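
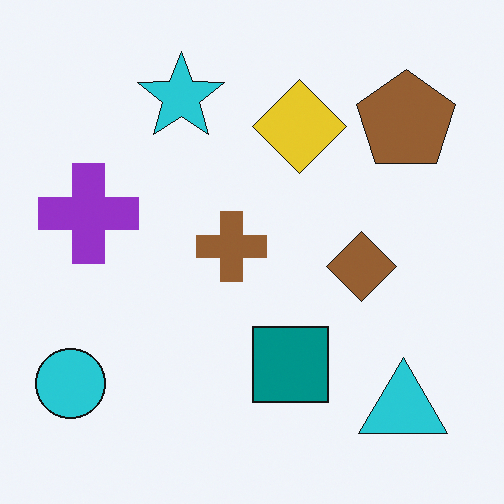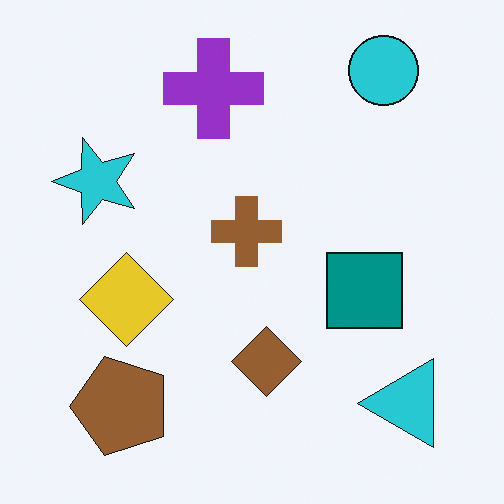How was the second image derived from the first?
This is the original image transposed (reflected across the top-left ↔ bottom-right diagonal).

Shapes have swapped their row and column positions — what was in the top-right is now in the bottom-left — a diagonal reflection.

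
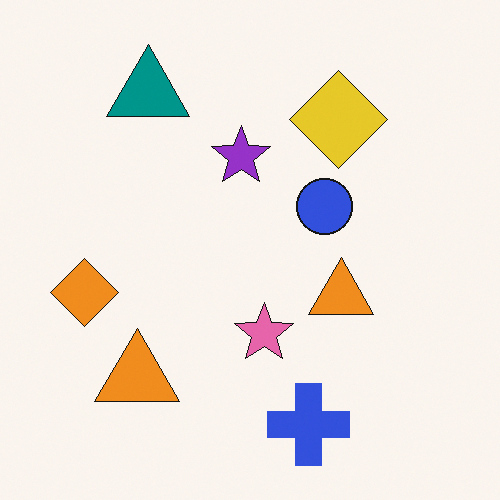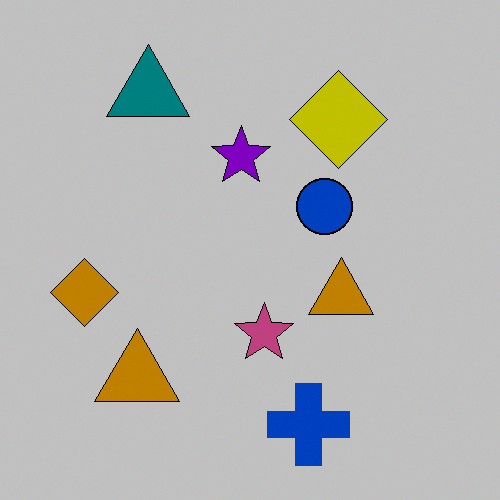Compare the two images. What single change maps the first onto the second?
This is the original image aggressively posterized.

Each flat color has snapped to a coarser quantized level — most visibly, the near-white background has dropped to a flat grey.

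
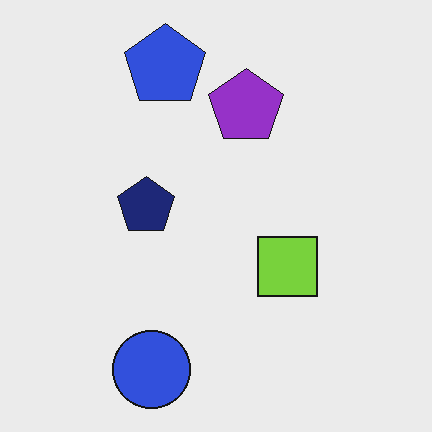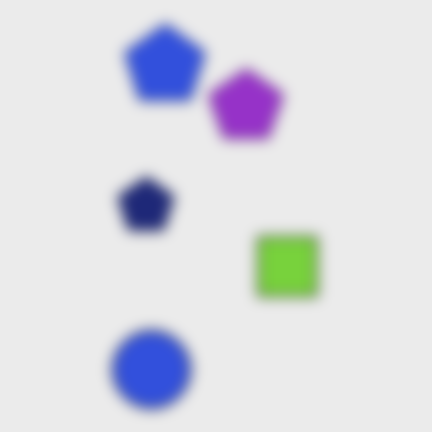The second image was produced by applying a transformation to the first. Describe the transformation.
The image was heavily blurred.

Shape edges and outlines are uniformly softened across the whole image.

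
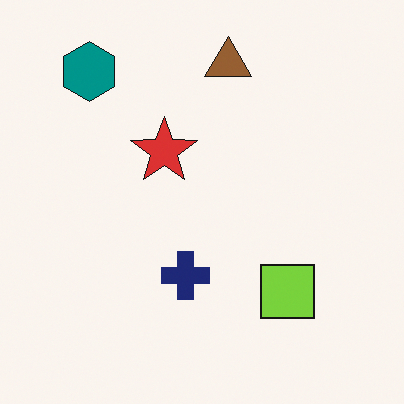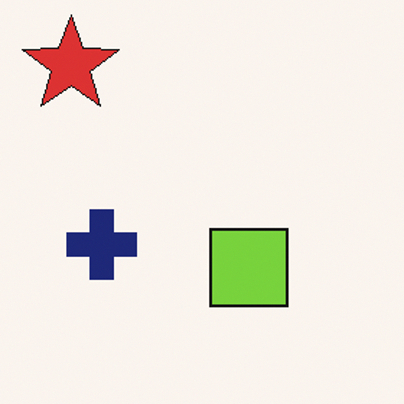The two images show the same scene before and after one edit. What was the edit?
This is the original image cropped to a modestly smaller region and rescaled.

The visible shapes are larger and the field of view is narrower; shapes near the original edges may be partly or wholly outside the frame — a crop-and-rescale.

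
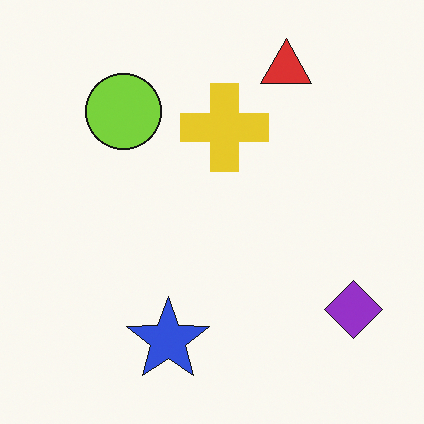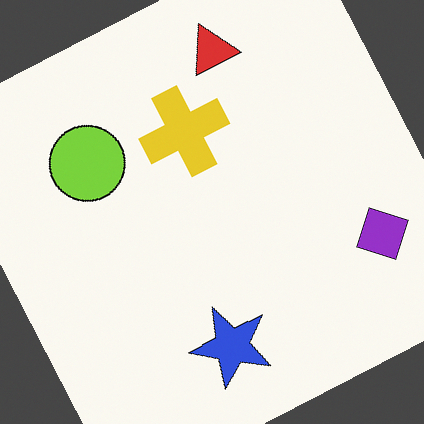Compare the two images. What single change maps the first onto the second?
The image was rotated counter-clockwise by a moderate amount.

Every shape is tilted by the same angle and the image corners show triangular fill wedges — a whole-image rotation by a non-right angle.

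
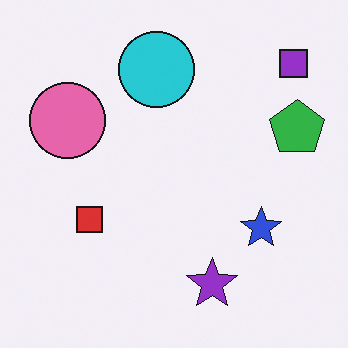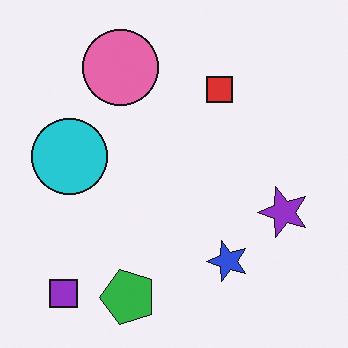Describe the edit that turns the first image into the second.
The transformation is: transposed (reflected across the top-left ↔ bottom-right diagonal).

Shapes have swapped their row and column positions — what was in the top-right is now in the bottom-left — a diagonal reflection.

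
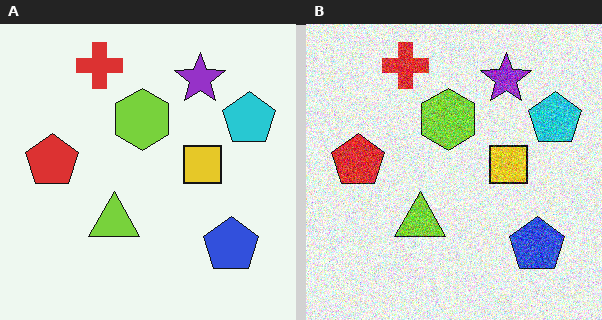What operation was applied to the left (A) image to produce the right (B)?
Degraded with heavy additive noise.

Random speckle covers the whole image, including the flat background.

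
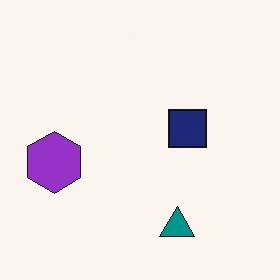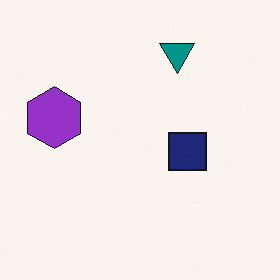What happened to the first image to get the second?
The image was flipped vertically (top ↔ bottom).

The teal triangle is in the bottom of the first image and the top of the second — shapes on opposite sides of the horizontal midline have swapped in a mirror flip.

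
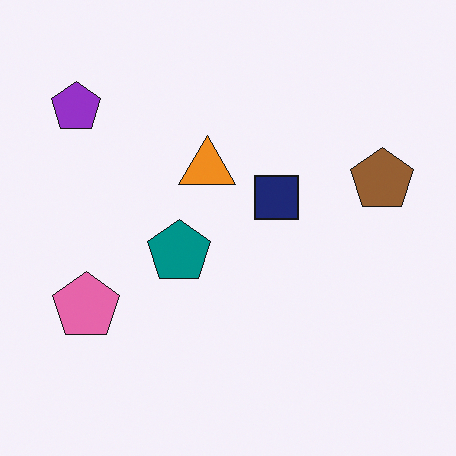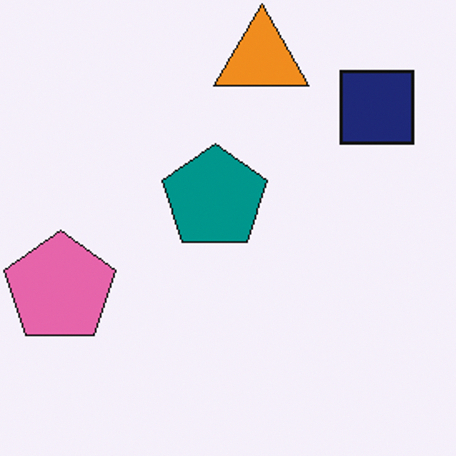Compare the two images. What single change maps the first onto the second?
Cropped to a noticeably smaller region and rescaled.

The visible shapes are larger and the field of view is narrower; shapes near the original edges may be partly or wholly outside the frame — a crop-and-rescale.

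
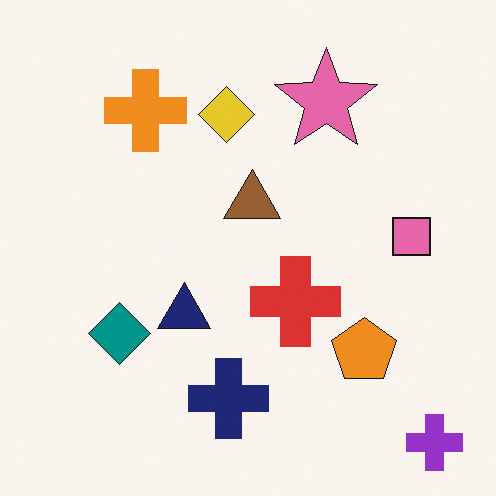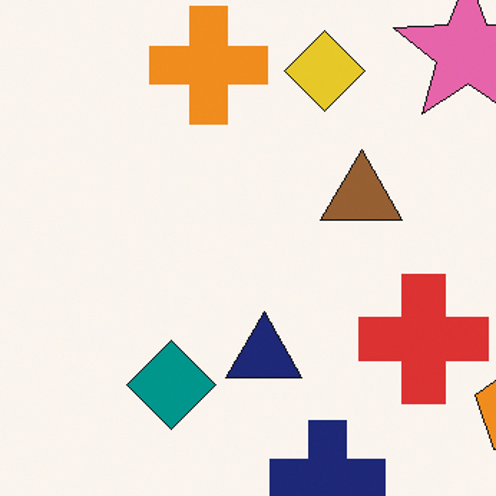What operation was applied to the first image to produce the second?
Cropped to a modestly smaller region and rescaled.

The visible shapes are larger and the field of view is narrower; shapes near the original edges may be partly or wholly outside the frame — a crop-and-rescale.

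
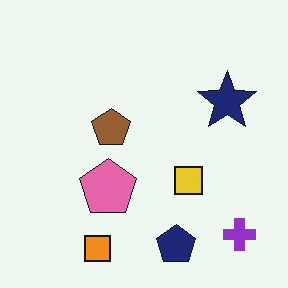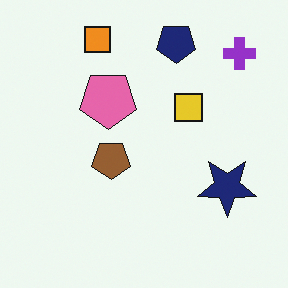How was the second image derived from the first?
The transformation is: flipped vertically (top ↔ bottom).

The orange square is in the bottom of the first image and the top of the second — shapes on opposite sides of the horizontal midline have swapped in a mirror flip.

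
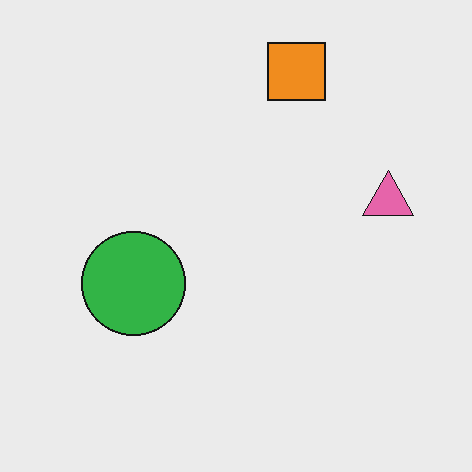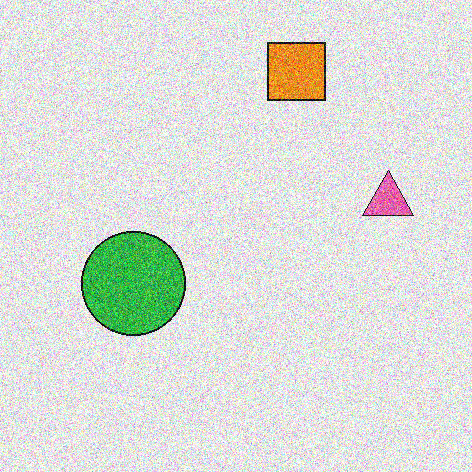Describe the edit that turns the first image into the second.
Degraded with strong gaussian noise.

Random speckle covers the whole image, including the flat background.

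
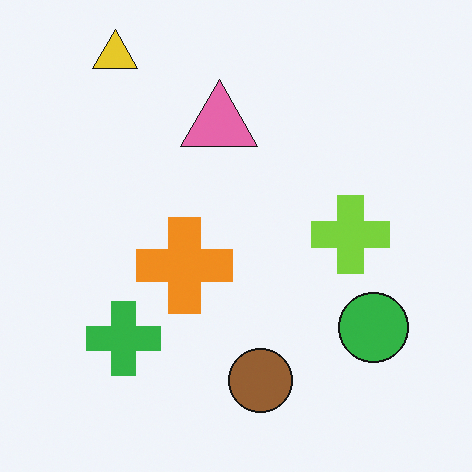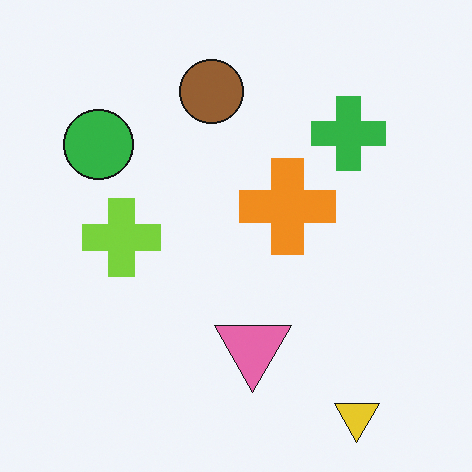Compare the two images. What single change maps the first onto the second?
The image was rotated 180°.

The yellow triangle sits in the top-left of the first image and the bottom-right of the second — consistent with a whole-image 180° rotation.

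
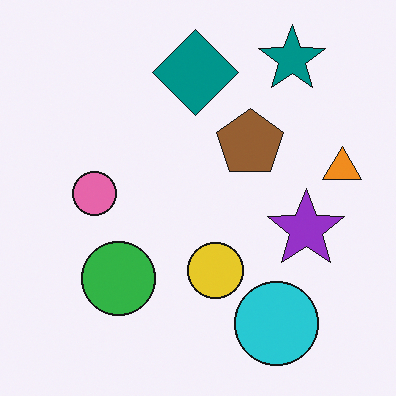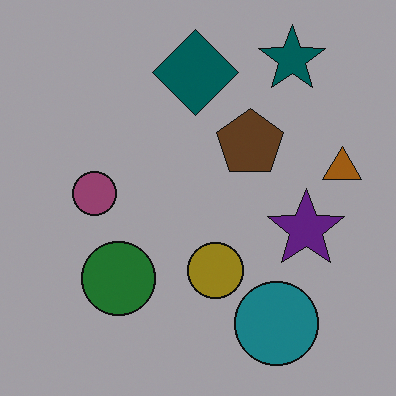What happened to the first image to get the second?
It was darkened a lot.

Every pixel — background and shapes alike — is uniformly darkened.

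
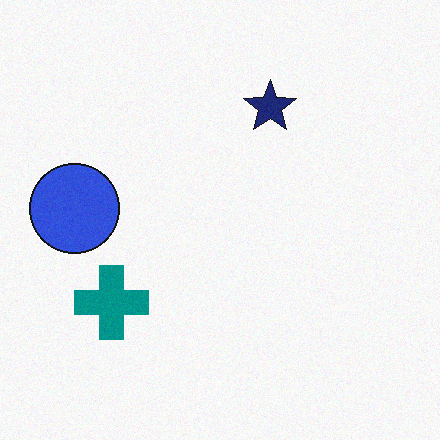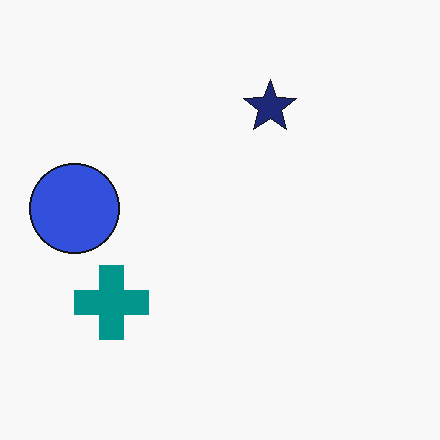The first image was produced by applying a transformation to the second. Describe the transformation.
The first image is the second degraded with light additive noise.

Random speckle covers the whole image, including the flat background.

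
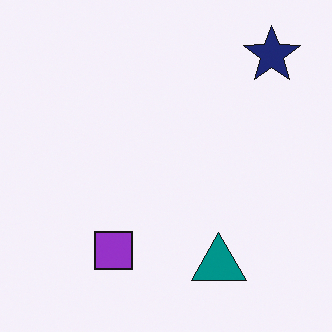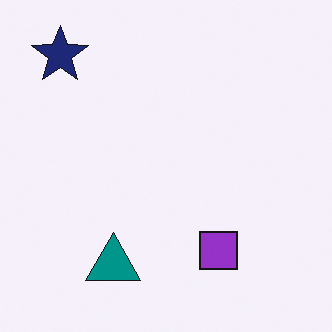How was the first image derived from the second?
The image was flipped horizontally (left ↔ right).

The navy star is in the top-left of the second image and the top-right of the first — shapes on opposite sides of the vertical midline have swapped in a mirror flip.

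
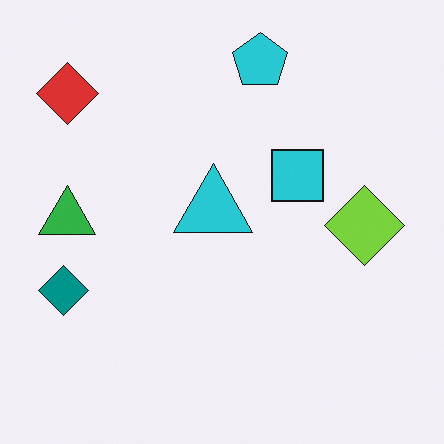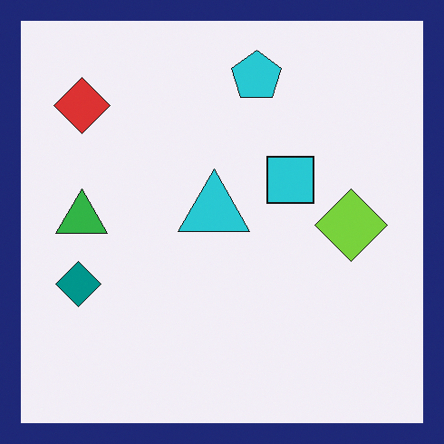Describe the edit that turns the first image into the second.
The transformation is: framed with a navy border.

A solid navy frame runs around the edge of the second image, with the content slightly shrunk inside it.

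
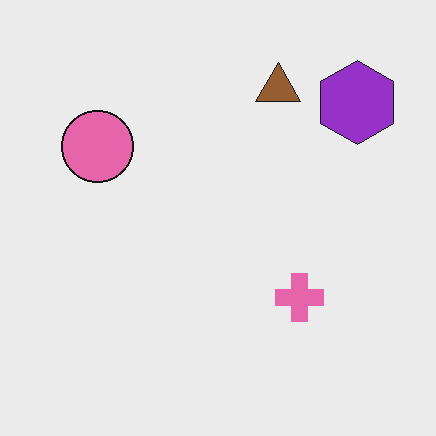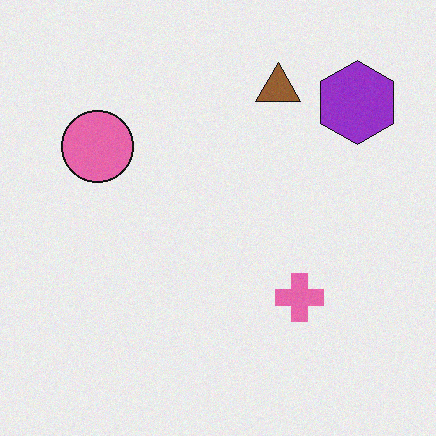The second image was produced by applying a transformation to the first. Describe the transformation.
This is the original image degraded with a light layer of grain.

Random speckle covers the whole image, including the flat background.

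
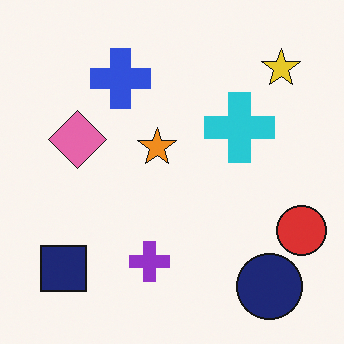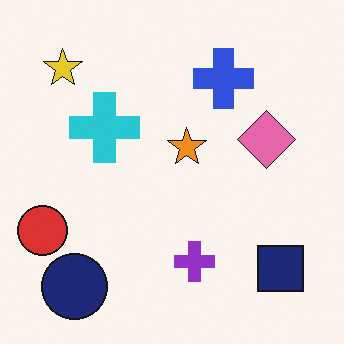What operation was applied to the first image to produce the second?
The second image is the first flipped horizontally (left ↔ right).

The red circle is in the bottom-right of the first image and the bottom-left of the second — shapes on opposite sides of the vertical midline have swapped in a mirror flip.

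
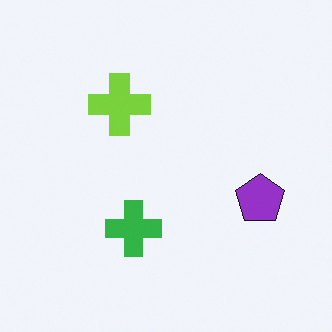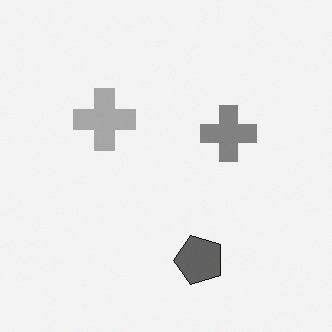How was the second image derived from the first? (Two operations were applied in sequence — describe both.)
This is the original image converted to grayscale, then transposed (reflected across the top-left ↔ bottom-right diagonal).

All color is removed — every shape is now a shade of grey. Shapes have swapped their row and column positions — what was in the top-right is now in the bottom-left — a diagonal reflection.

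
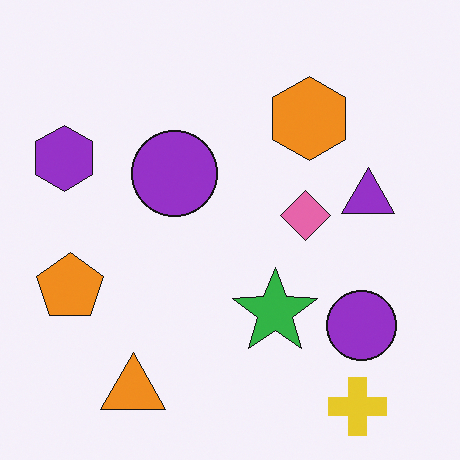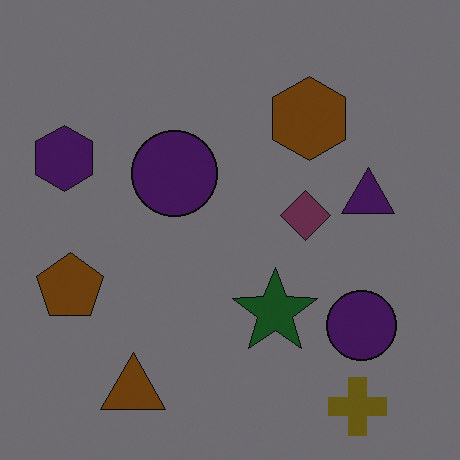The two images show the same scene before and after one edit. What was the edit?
The image was substantially darkened.

Every pixel — background and shapes alike — is uniformly darkened.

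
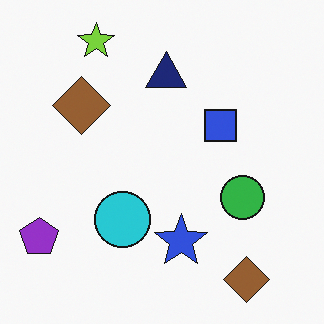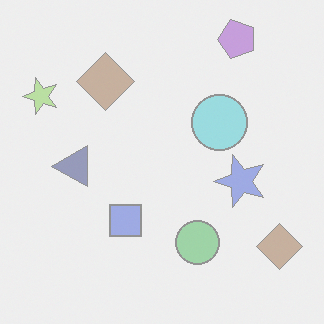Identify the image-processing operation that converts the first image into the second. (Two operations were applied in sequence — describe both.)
The transformation is: transposed (reflected across the top-left ↔ bottom-right diagonal), then given much lower contrast.

Shapes have swapped their row and column positions — what was in the top-right is now in the bottom-left — a diagonal reflection. Tones are pushed toward mid-grey across the whole image — a global contrast change.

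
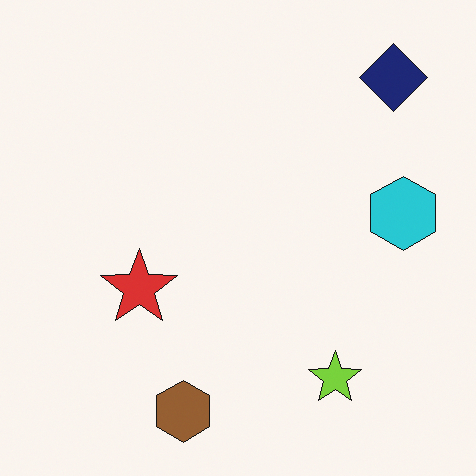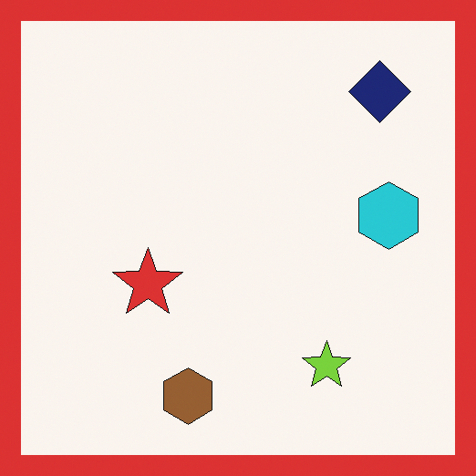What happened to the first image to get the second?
Framed with a red border.

A solid red frame runs around the edge of the second image, with the content slightly shrunk inside it.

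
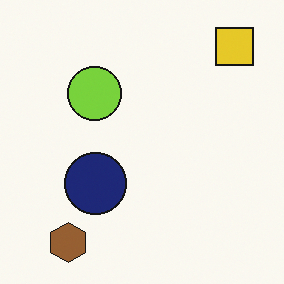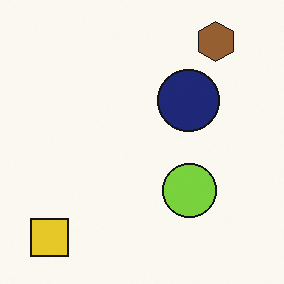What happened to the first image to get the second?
It was rotated 180°.

The yellow square sits in the top-right of the first image and the bottom-left of the second — consistent with a whole-image 180° rotation.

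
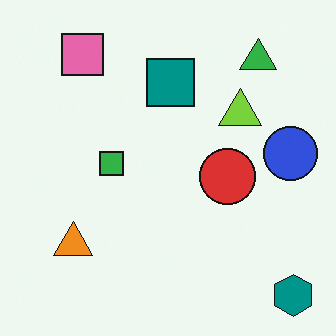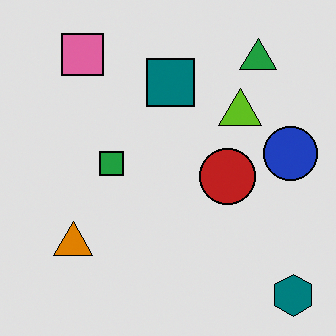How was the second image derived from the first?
The transformation is: posterized to a reduced palette.

Each flat color has snapped to a coarser quantized level — most visibly, the near-white background has dropped to a flat grey.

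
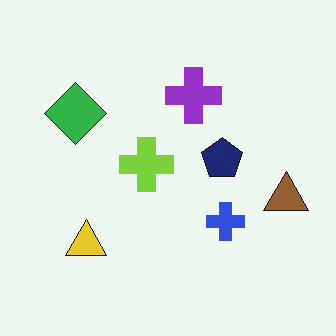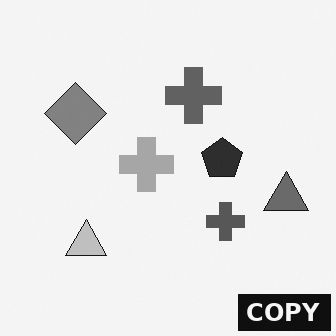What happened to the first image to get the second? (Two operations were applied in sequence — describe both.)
Converted to grayscale, then watermarked with the text "COPY" in the lower-right corner.

All color is removed — every shape is now a shade of grey. A dark label reading "COPY" appears in the lower-right corner.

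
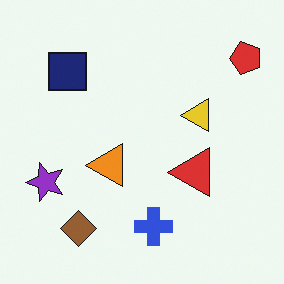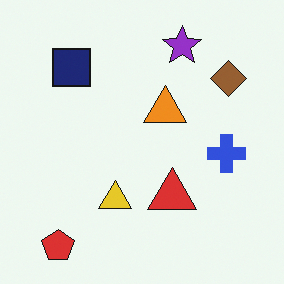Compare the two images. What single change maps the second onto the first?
This is the original image transposed (reflected across the top-left ↔ bottom-right diagonal).

Shapes have swapped their row and column positions — what was in the top-right is now in the bottom-left — a diagonal reflection.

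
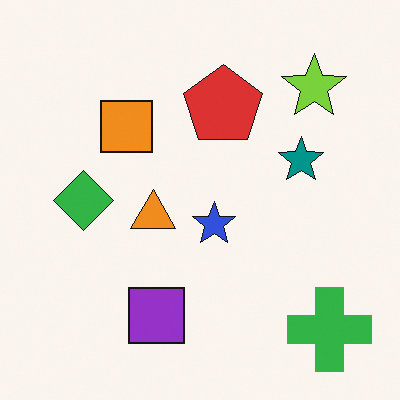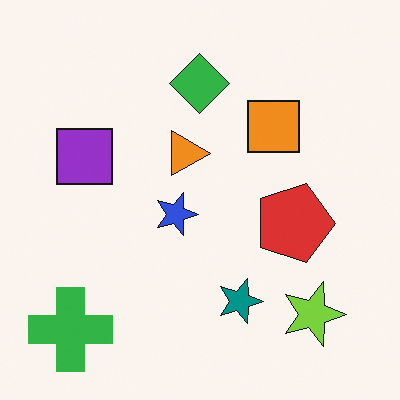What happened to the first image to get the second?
The second image is the first rotated 90° clockwise.

The green cross sits in the bottom-right of the first image and the bottom-left of the second — consistent with a whole-image 90° clockwise rotation.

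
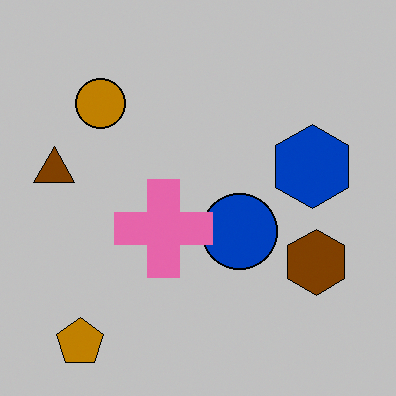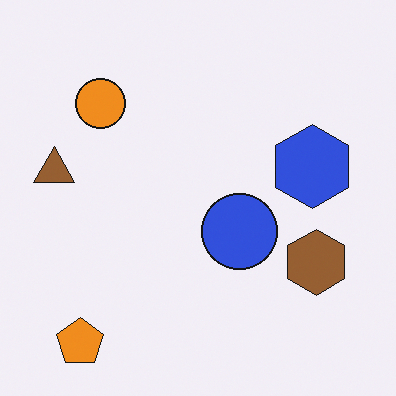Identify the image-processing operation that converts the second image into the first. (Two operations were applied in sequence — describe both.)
The first image is the second aggressively posterized, then overlaid with an additional pink cross.

Each flat color has snapped to a coarser quantized level — most visibly, the near-white background has dropped to a flat grey. A pink cross appears in the first image that is absent from the second.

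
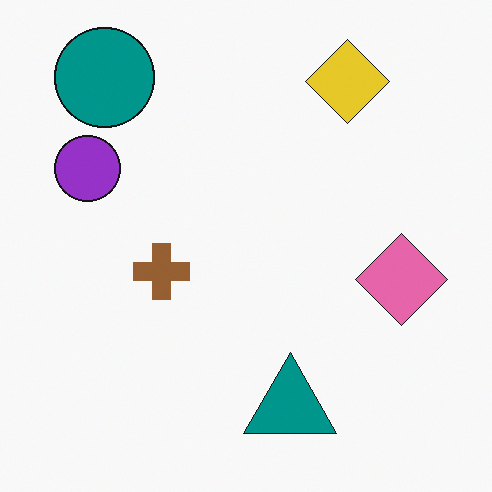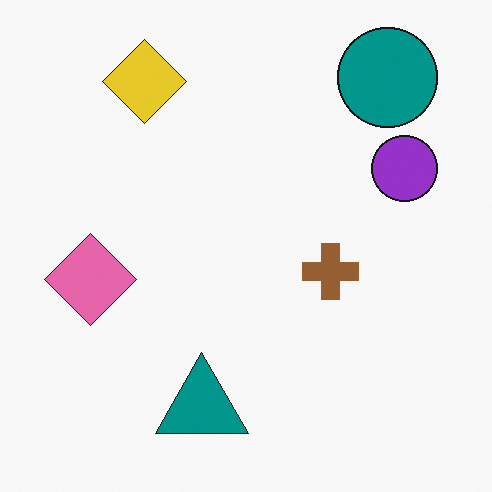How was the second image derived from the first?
The transformation is: flipped horizontally (left ↔ right).

The purple circle is in the left of the first image and the right of the second — shapes on opposite sides of the vertical midline have swapped in a mirror flip.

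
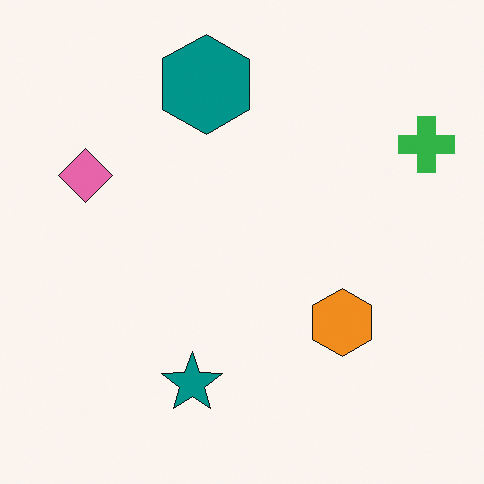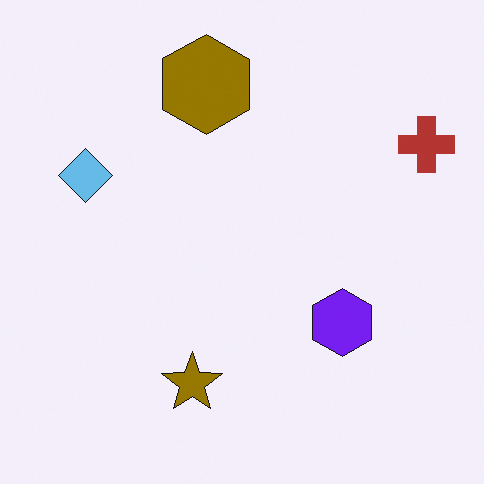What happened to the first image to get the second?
The image was hue-shifted through roughly half the color wheel.

Every shape's color has rotated by the same amount around the hue wheel — a uniform hue shift.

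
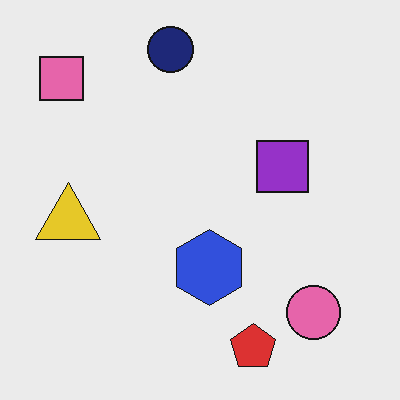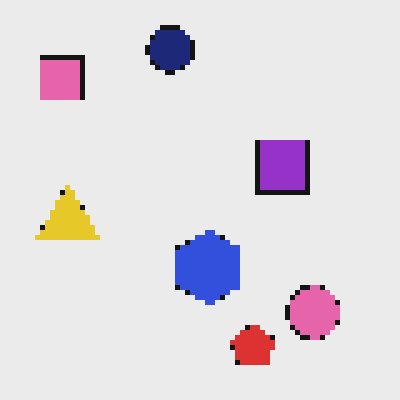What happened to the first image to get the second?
It was lightly pixelated (a mild mosaic effect).

Shapes are reduced to large square blocks; fine edges and outlines are lost — a downscale-then-upscale (mosaic) effect.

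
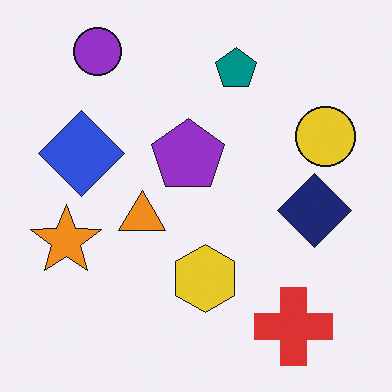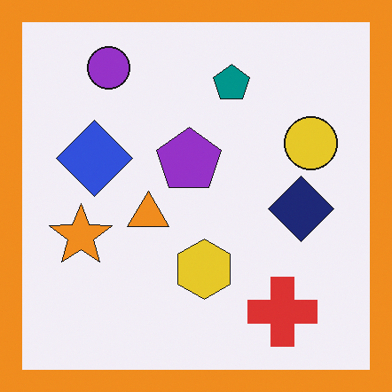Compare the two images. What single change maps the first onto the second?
It was framed with a orange border.

A solid orange frame runs around the edge of the second image, with the content slightly shrunk inside it.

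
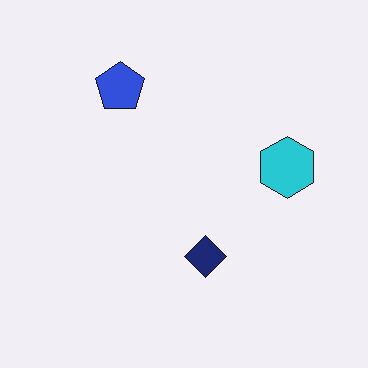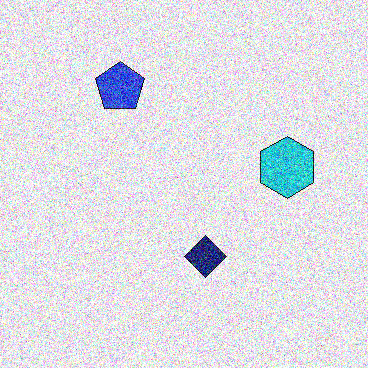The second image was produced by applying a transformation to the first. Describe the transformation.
This is the original image degraded with a thick layer of grain.

Random speckle covers the whole image, including the flat background.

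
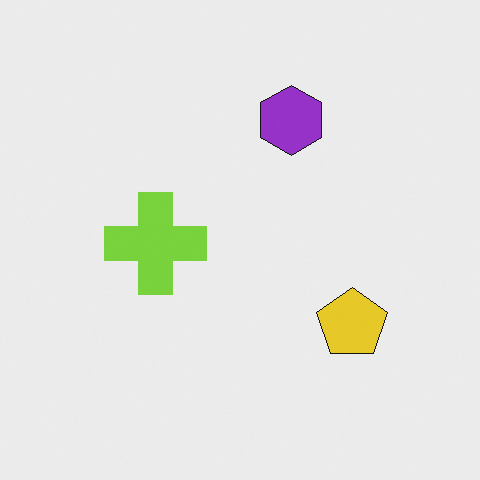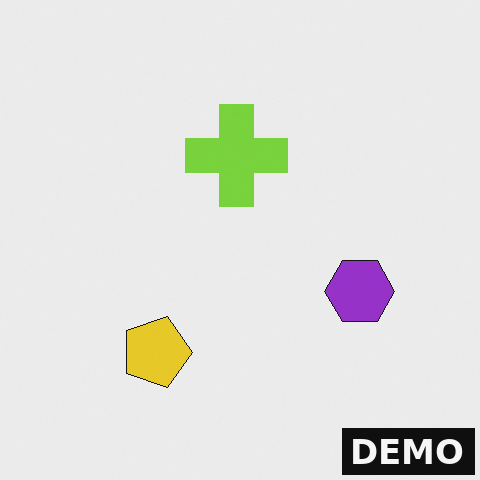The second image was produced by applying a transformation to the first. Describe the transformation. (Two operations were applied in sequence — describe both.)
It was rotated 90° clockwise, then watermarked with the text "DEMO" in the lower-right corner.

The yellow pentagon sits in the bottom-right of the first image and the bottom-left of the second — consistent with a whole-image 90° clockwise rotation. A dark label reading "DEMO" appears in the lower-right corner.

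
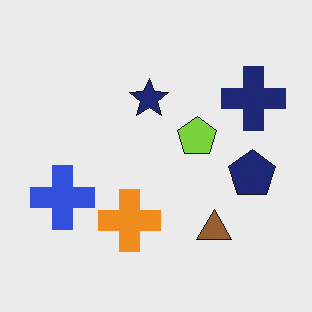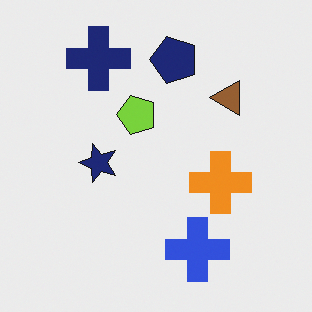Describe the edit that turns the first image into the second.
The transformation is: rotated 90° counter-clockwise.

The navy cross sits in the top-right of the first image and the top-left of the second — consistent with a whole-image 90° counter-clockwise rotation.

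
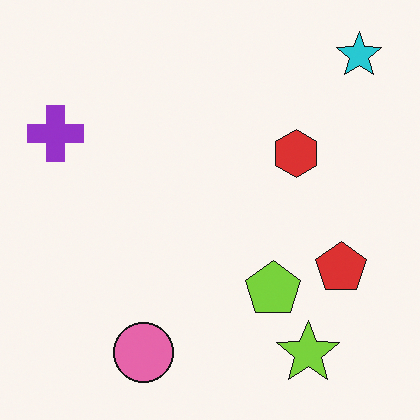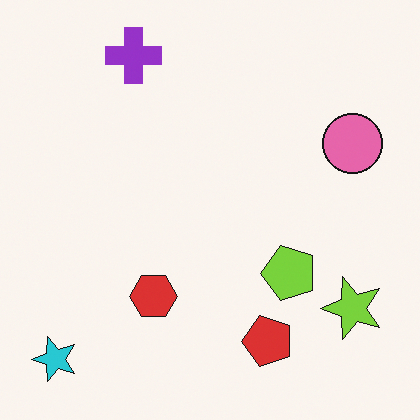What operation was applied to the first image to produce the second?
The second image is the first transposed (reflected across the top-left ↔ bottom-right diagonal).

Shapes have swapped their row and column positions — what was in the top-right is now in the bottom-left — a diagonal reflection.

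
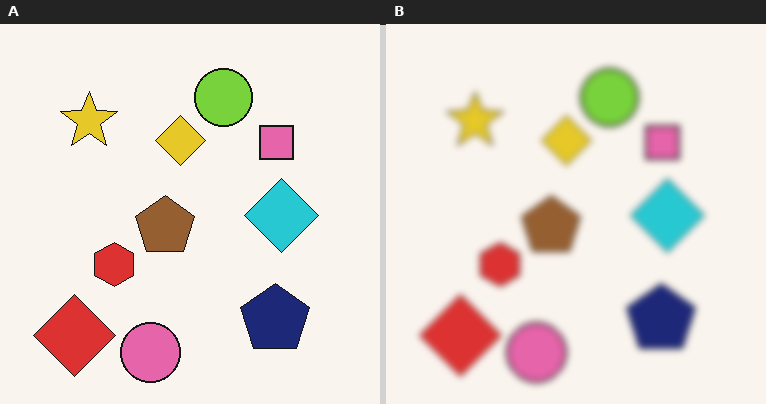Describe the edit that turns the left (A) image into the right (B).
The transformation is: noticeably gaussian-blurred.

Shape edges and outlines are uniformly softened across the whole image.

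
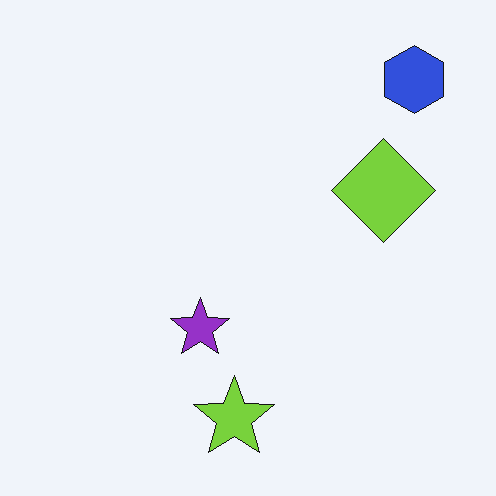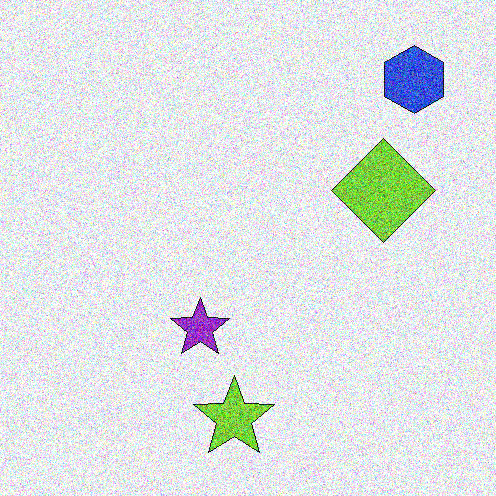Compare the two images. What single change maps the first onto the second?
Degraded with strong gaussian noise.

Random speckle covers the whole image, including the flat background.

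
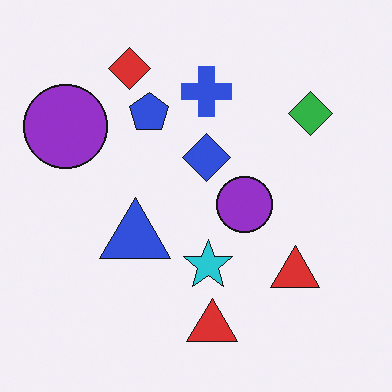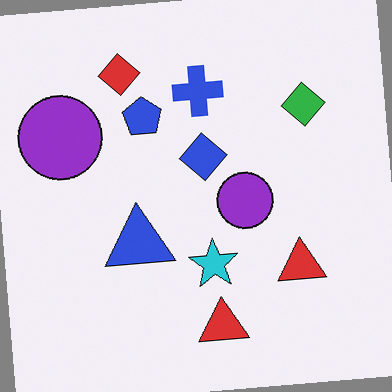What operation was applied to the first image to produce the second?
The transformation is: rotated counter-clockwise by a few degrees.

Every shape is tilted by the same angle and the image corners show triangular fill wedges — a whole-image rotation by a non-right angle.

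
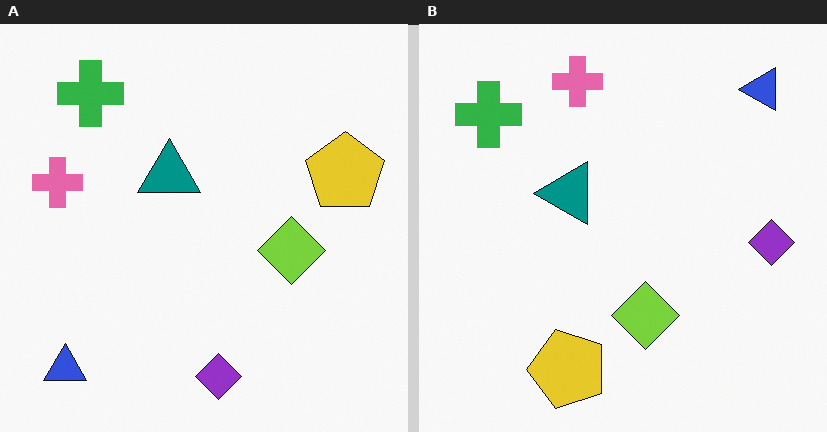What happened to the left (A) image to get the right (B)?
This is the original image transposed (reflected across the top-left ↔ bottom-right diagonal).

Shapes have swapped their row and column positions — what was in the top-right is now in the bottom-left — a diagonal reflection.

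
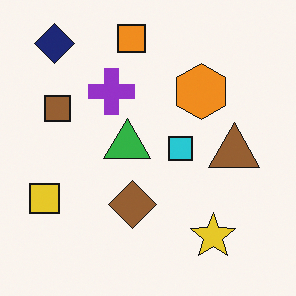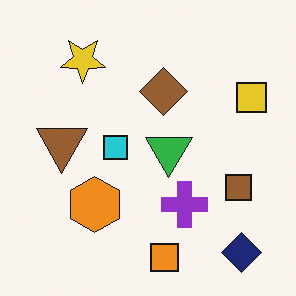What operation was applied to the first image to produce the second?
The transformation is: rotated 180°.

The navy diamond sits in the top-left of the first image and the bottom-right of the second — consistent with a whole-image 180° rotation.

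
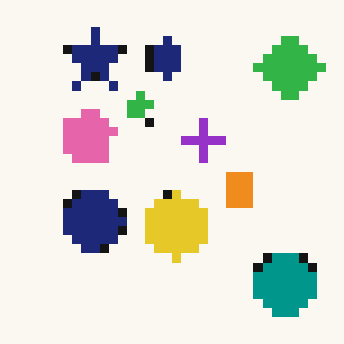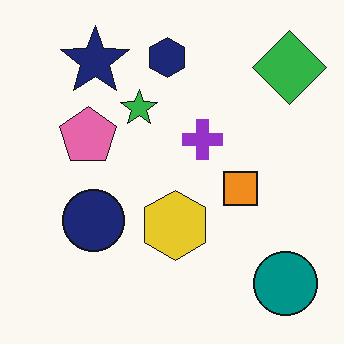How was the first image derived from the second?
It was heavily pixelated into large blocks.

Shapes are reduced to large square blocks; fine edges and outlines are lost — a downscale-then-upscale (mosaic) effect.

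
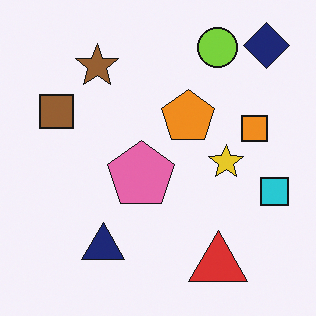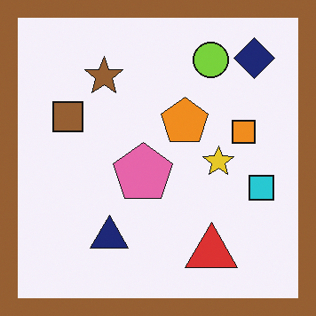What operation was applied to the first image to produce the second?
The image was framed with a brown border.

A solid brown frame runs around the edge of the second image, with the content slightly shrunk inside it.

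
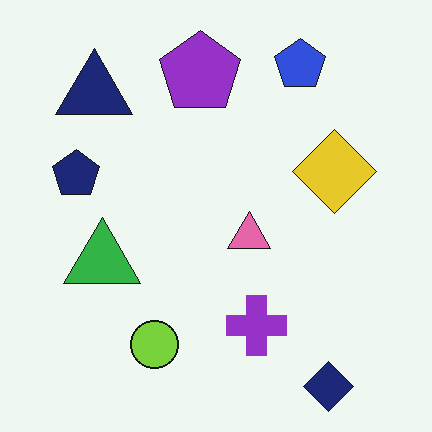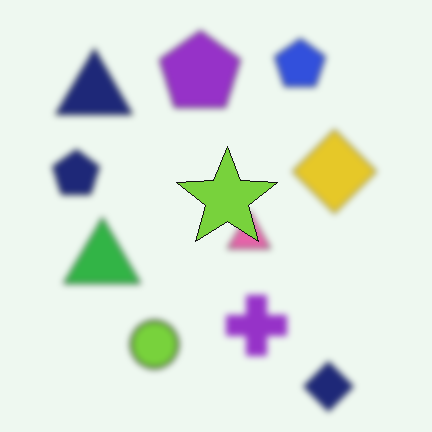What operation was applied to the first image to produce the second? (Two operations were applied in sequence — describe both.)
The second image is the first moderately blurred, then overlaid with an additional lime star.

Shape edges and outlines are uniformly softened across the whole image. A lime star appears in the second image that is absent from the first.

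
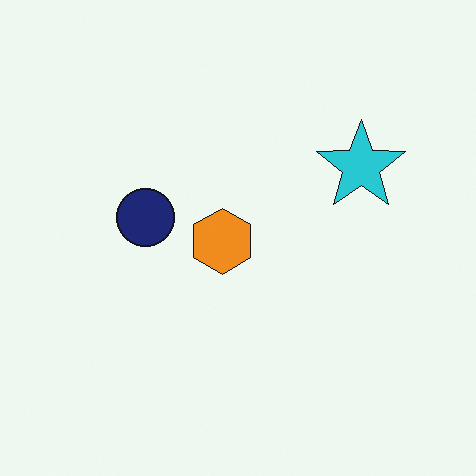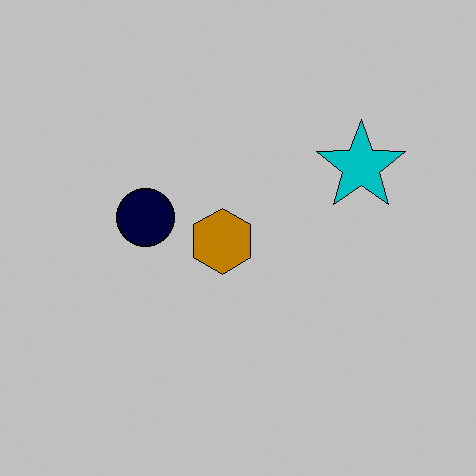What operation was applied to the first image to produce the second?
This is the original image aggressively posterized.

Each flat color has snapped to a coarser quantized level — most visibly, the near-white background has dropped to a flat grey.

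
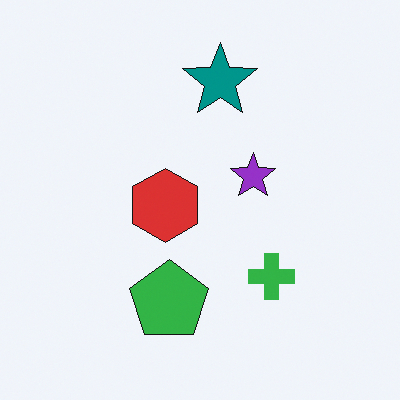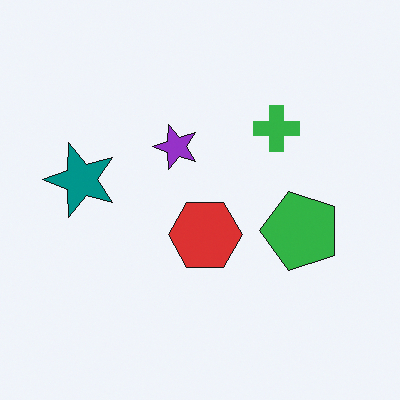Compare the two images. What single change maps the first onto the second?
Rotated 90° counter-clockwise.

The teal star sits in the top of the first image and the left of the second — consistent with a whole-image 90° counter-clockwise rotation.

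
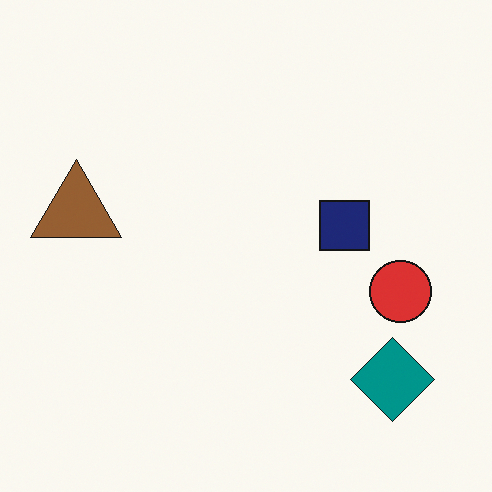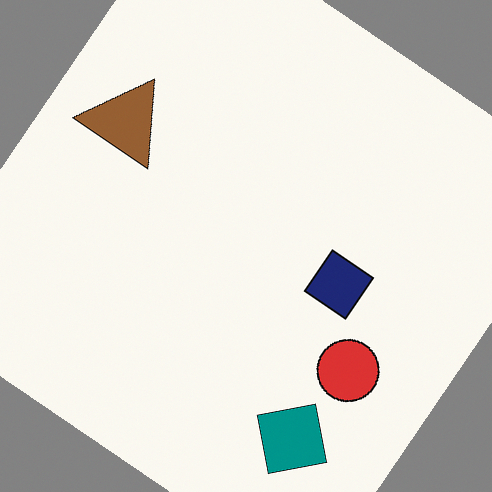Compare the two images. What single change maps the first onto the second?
The second image is the first rotated clockwise by a large amount — several tens of degrees.

Every shape is tilted by the same angle and the image corners show triangular fill wedges — a whole-image rotation by a non-right angle.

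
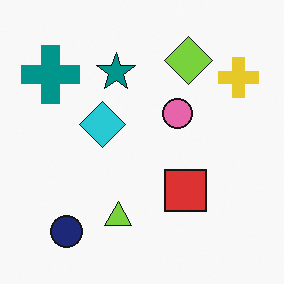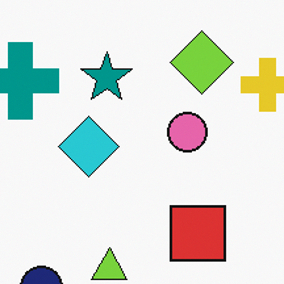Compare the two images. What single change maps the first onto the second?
Cropped slightly and scaled back up.

The visible shapes are larger and the field of view is narrower; shapes near the original edges may be partly or wholly outside the frame — a crop-and-rescale.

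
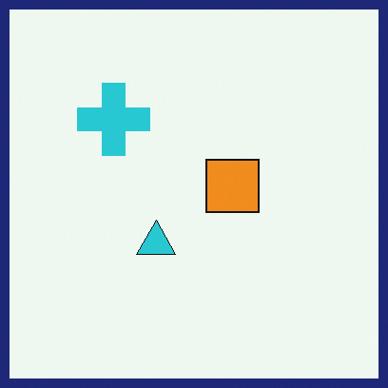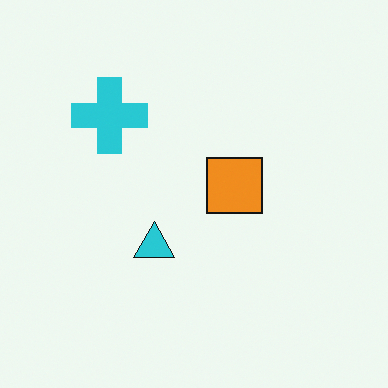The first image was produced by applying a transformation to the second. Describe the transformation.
The image was framed with a navy border.

A solid navy frame runs around the edge of the first image, with the content slightly shrunk inside it.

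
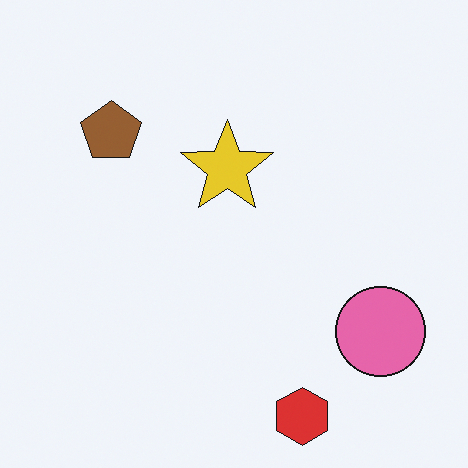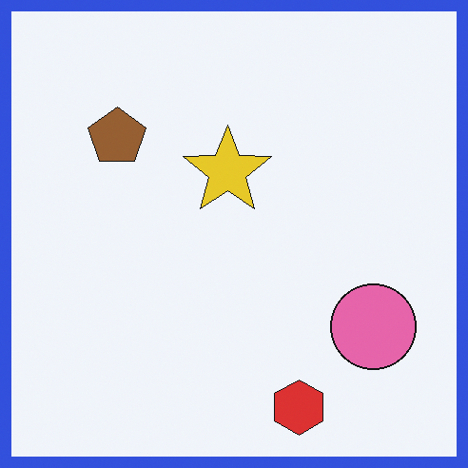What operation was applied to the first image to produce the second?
The second image is the first framed with a blue border.

A solid blue frame runs around the edge of the second image, with the content slightly shrunk inside it.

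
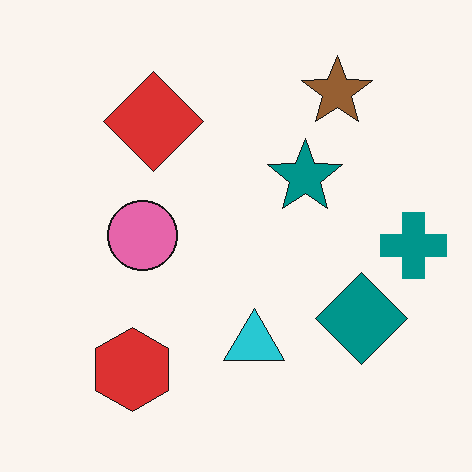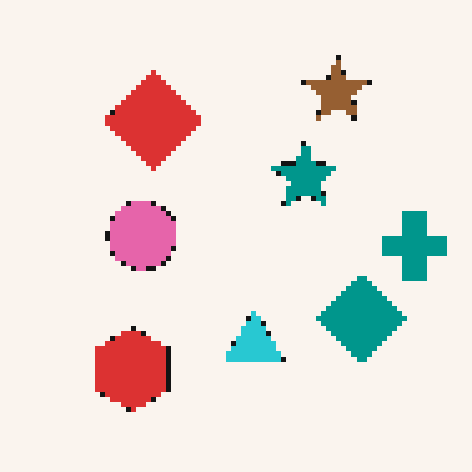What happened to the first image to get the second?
The transformation is: mildly pixelated.

Shapes are reduced to large square blocks; fine edges and outlines are lost — a downscale-then-upscale (mosaic) effect.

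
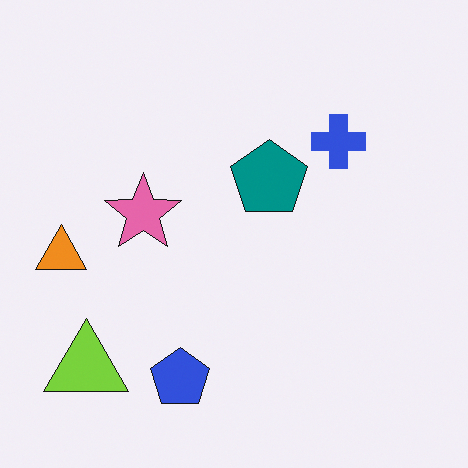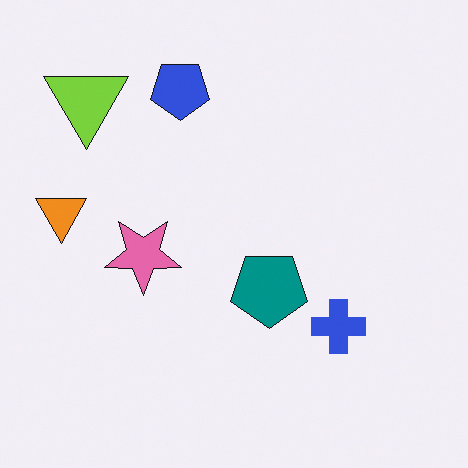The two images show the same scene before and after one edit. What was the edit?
This is the original image flipped vertically (top ↔ bottom).

The blue pentagon is in the bottom of the first image and the top of the second — shapes on opposite sides of the horizontal midline have swapped in a mirror flip.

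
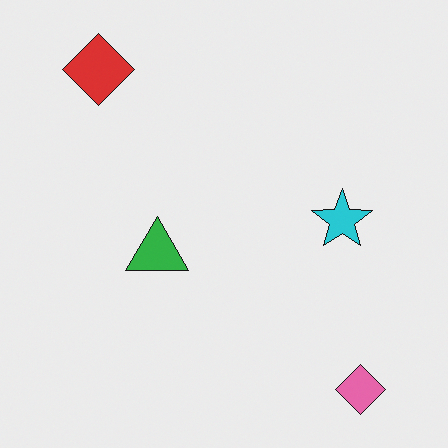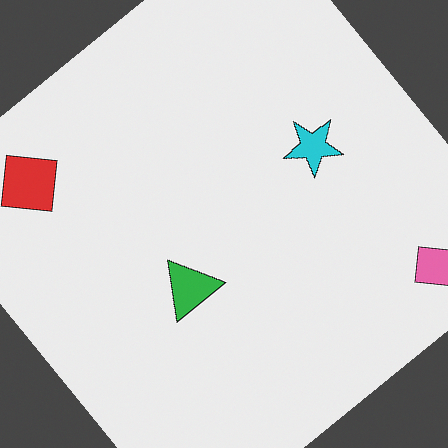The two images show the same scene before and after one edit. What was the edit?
This is the original image rotated counter-clockwise by a large amount — several tens of degrees.

Every shape is tilted by the same angle and the image corners show triangular fill wedges — a whole-image rotation by a non-right angle.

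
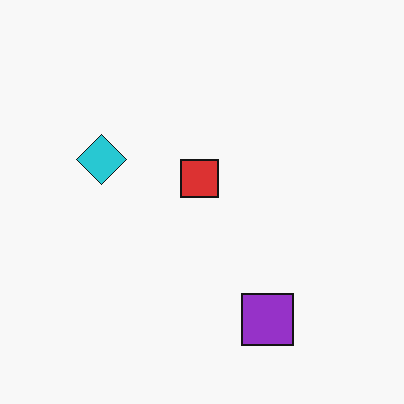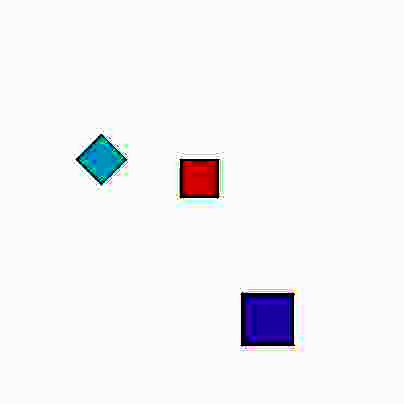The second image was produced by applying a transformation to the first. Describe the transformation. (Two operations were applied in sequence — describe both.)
It was degraded with heavy JPEG compression, then boosted in contrast.

Blocky 8×8 compression artifacts appear around shape edges and the flat background shows ringing — characteristic JPEG degradation. Tones are pushed away from mid-grey across the whole image — a global contrast change.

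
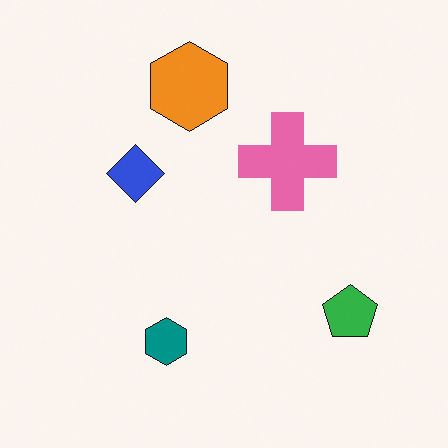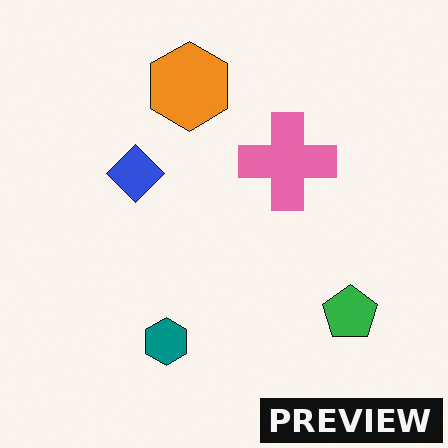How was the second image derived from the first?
The transformation is: watermarked with the text "PREVIEW" in the lower-right corner.

A dark label reading "PREVIEW" appears in the lower-right corner.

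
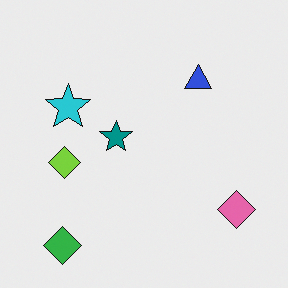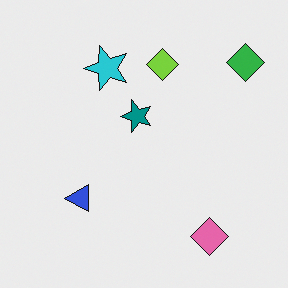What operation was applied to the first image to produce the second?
The transformation is: transposed (reflected across the top-left ↔ bottom-right diagonal).

Shapes have swapped their row and column positions — what was in the top-right is now in the bottom-left — a diagonal reflection.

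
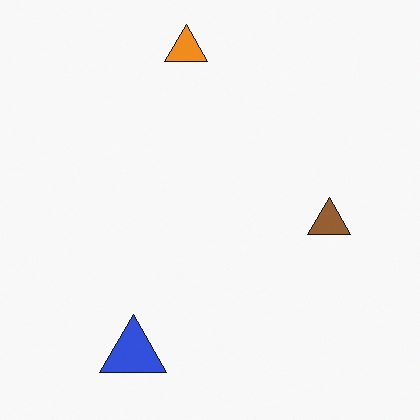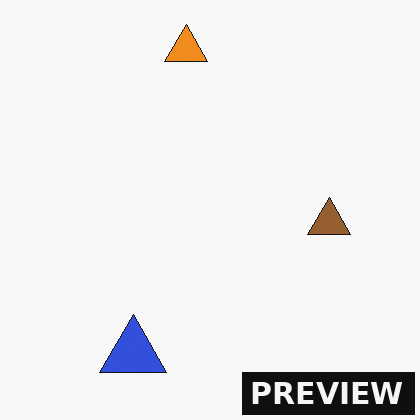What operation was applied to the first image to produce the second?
This is the original image watermarked with the text "PREVIEW" in the lower-right corner.

A dark label reading "PREVIEW" appears in the lower-right corner.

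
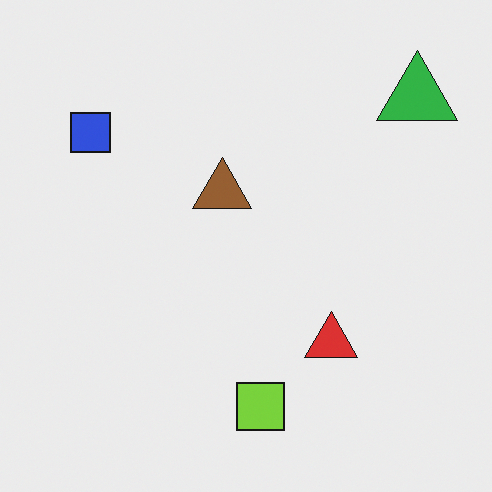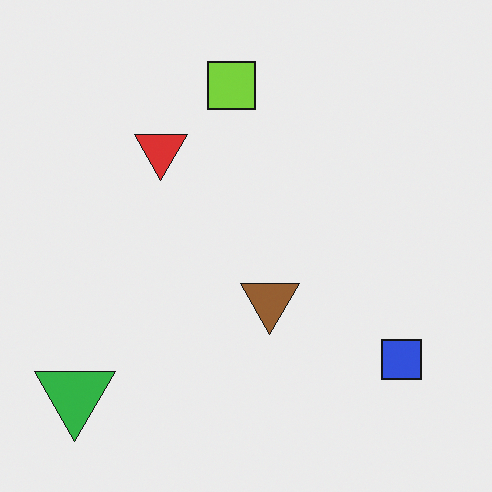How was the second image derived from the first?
The second image is the first rotated 180°.

The green triangle sits in the top-right of the first image and the bottom-left of the second — consistent with a whole-image 180° rotation.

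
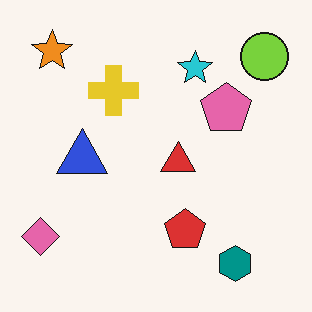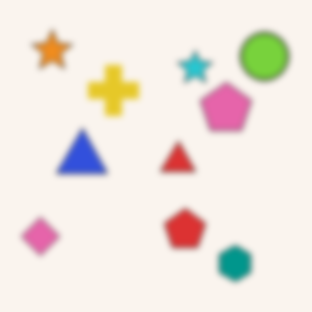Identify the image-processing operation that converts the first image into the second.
This is the original image noticeably gaussian-blurred.

Shape edges and outlines are uniformly softened across the whole image.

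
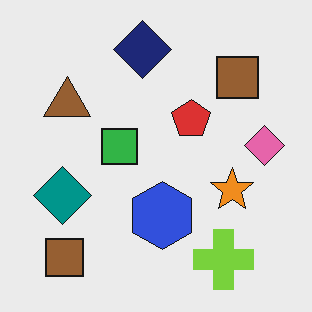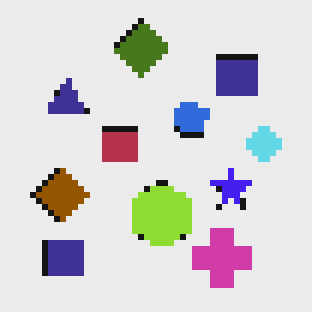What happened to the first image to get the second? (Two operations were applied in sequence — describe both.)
The image was hue-shifted through roughly half the color wheel, then moderately pixelated.

Every shape's color has rotated by the same amount around the hue wheel — a uniform hue shift. Shapes are reduced to large square blocks; fine edges and outlines are lost — a downscale-then-upscale (mosaic) effect.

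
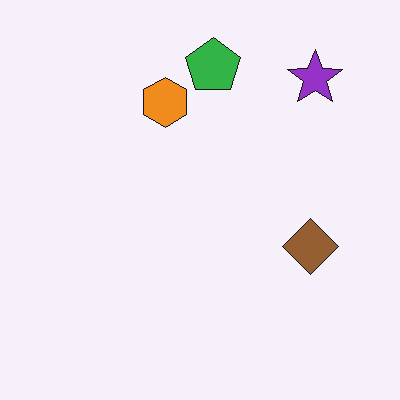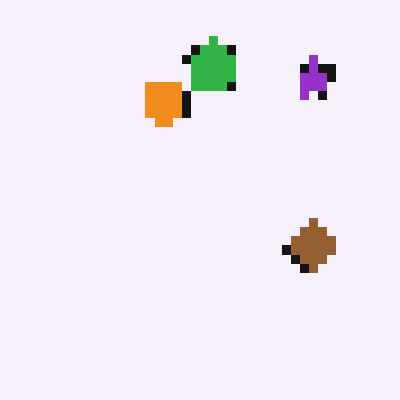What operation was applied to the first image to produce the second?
The image was heavily pixelated into large blocks.

Shapes are reduced to large square blocks; fine edges and outlines are lost — a downscale-then-upscale (mosaic) effect.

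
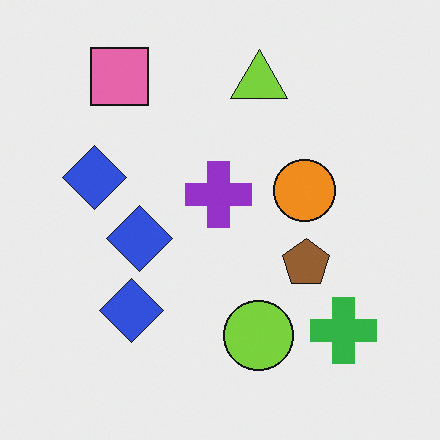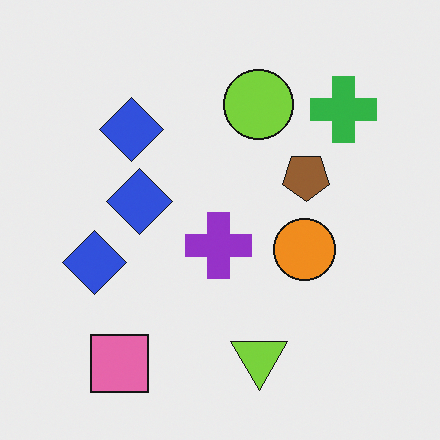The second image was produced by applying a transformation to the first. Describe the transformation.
It was flipped vertically (top ↔ bottom).

The pink square is in the top-left of the first image and the bottom-left of the second — shapes on opposite sides of the horizontal midline have swapped in a mirror flip.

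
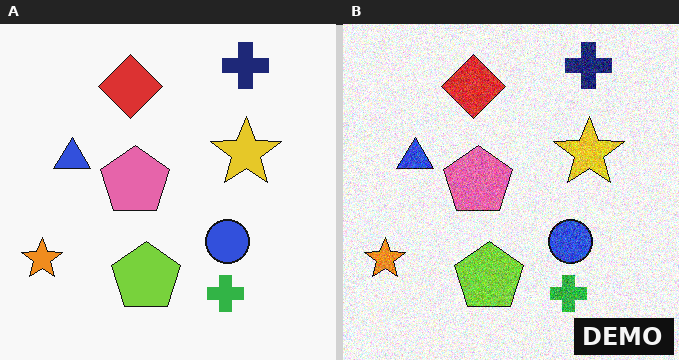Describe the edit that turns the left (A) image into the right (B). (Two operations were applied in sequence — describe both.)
The image was degraded with moderate additive noise, then watermarked with the text "DEMO" in the lower-right corner.

Random speckle covers the whole image, including the flat background. A dark label reading "DEMO" appears in the lower-right corner.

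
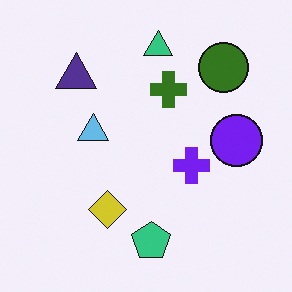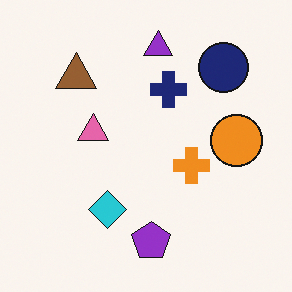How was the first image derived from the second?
Hue-shifted by a large amount.

Every shape's color has rotated by the same amount around the hue wheel — a uniform hue shift.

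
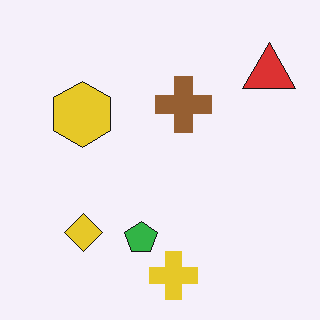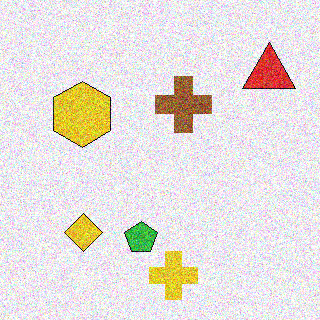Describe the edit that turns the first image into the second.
Degraded with a thick layer of grain.

Random speckle covers the whole image, including the flat background.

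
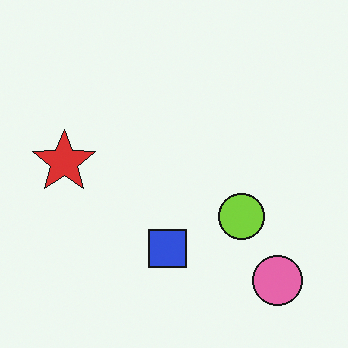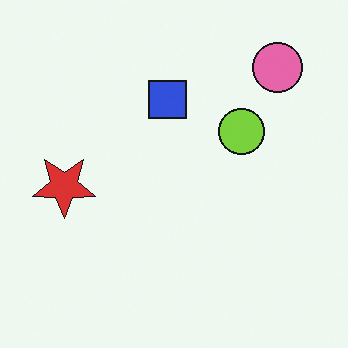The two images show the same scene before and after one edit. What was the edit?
Flipped vertically (top ↔ bottom).

The pink circle is in the bottom-right of the first image and the top-right of the second — shapes on opposite sides of the horizontal midline have swapped in a mirror flip.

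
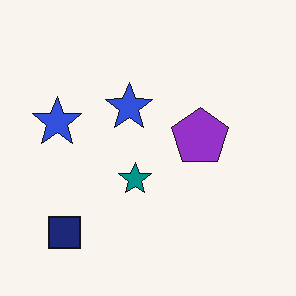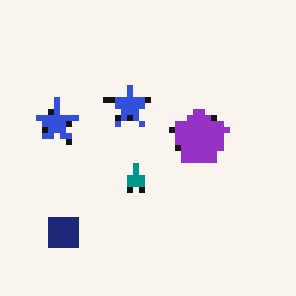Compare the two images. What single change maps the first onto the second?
The image was moderately pixelated.

Shapes are reduced to large square blocks; fine edges and outlines are lost — a downscale-then-upscale (mosaic) effect.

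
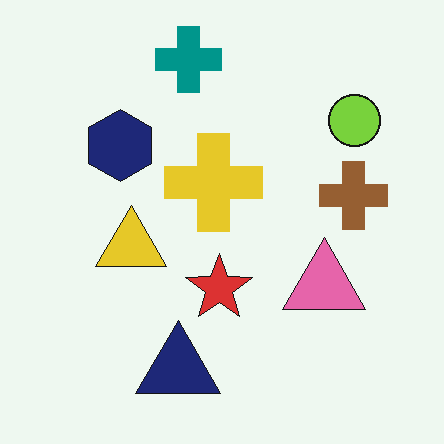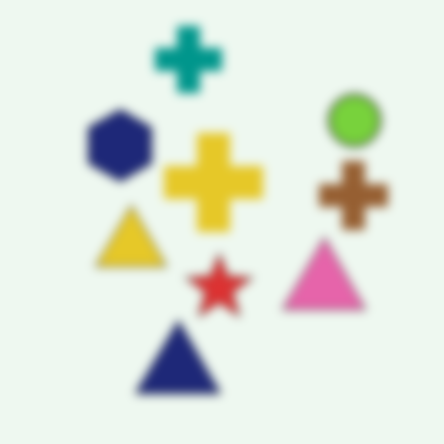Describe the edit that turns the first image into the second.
Strongly gaussian-blurred.

Shape edges and outlines are uniformly softened across the whole image.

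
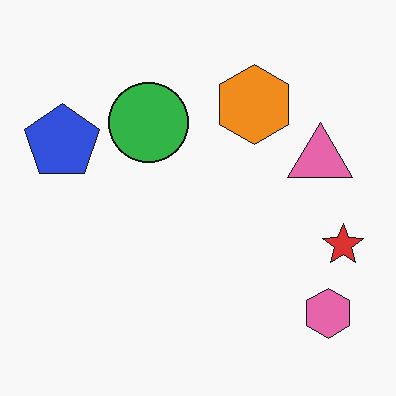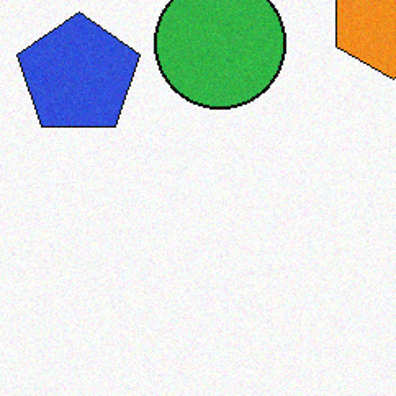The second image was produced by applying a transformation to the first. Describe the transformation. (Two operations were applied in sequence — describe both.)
It was degraded with a light layer of grain, then cropped to a noticeably smaller region and rescaled.

Random speckle covers the whole image, including the flat background. The visible shapes are larger and the field of view is narrower; shapes near the original edges may be partly or wholly outside the frame — a crop-and-rescale.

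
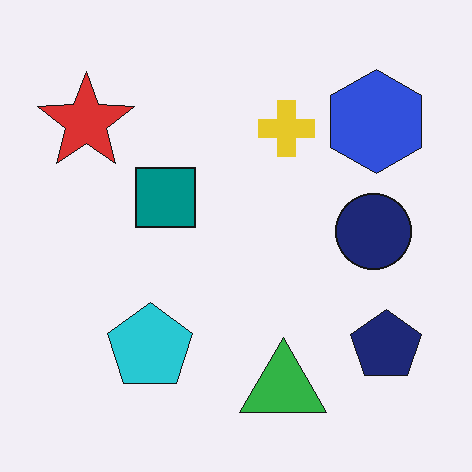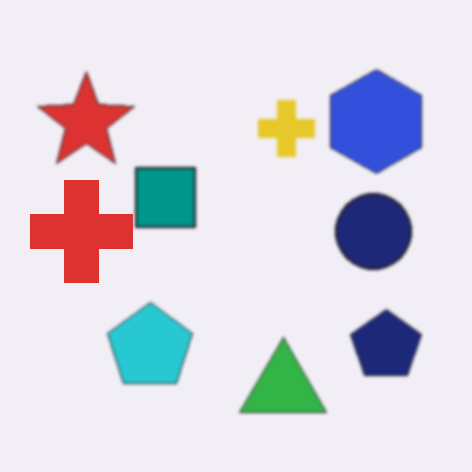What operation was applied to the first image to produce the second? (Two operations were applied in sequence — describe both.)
This is the original image given a subtle gaussian blur, then overlaid with an additional red cross.

Shape edges and outlines are uniformly softened across the whole image. A red cross appears in the second image that is absent from the first.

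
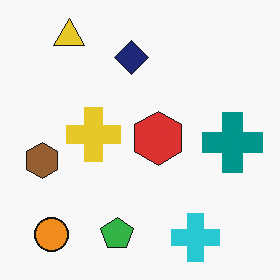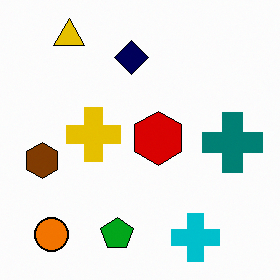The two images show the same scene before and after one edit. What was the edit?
The transformation is: given slightly increased contrast.

Tones are pushed away from mid-grey across the whole image — a global contrast change.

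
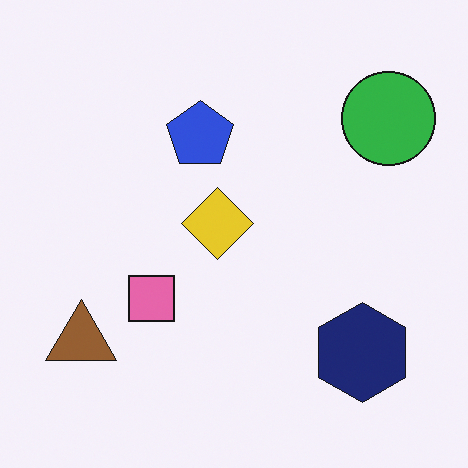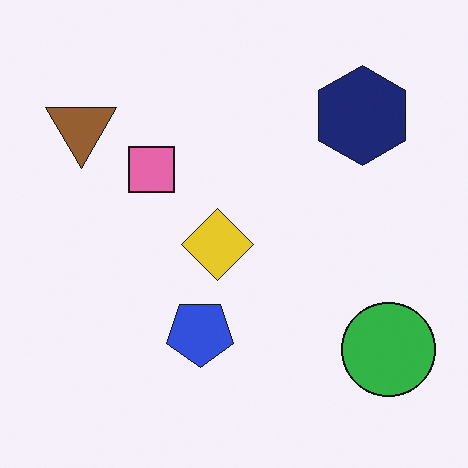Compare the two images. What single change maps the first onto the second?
The second image is the first flipped vertically (top ↔ bottom).

The navy hexagon is in the bottom-right of the first image and the top-right of the second — shapes on opposite sides of the horizontal midline have swapped in a mirror flip.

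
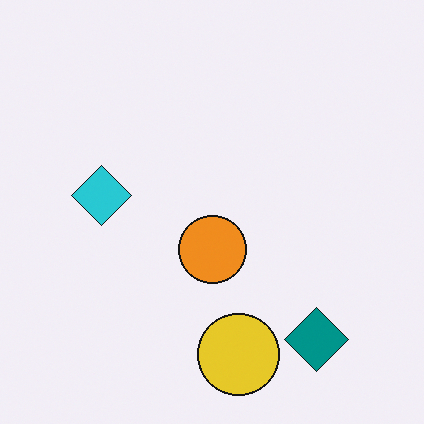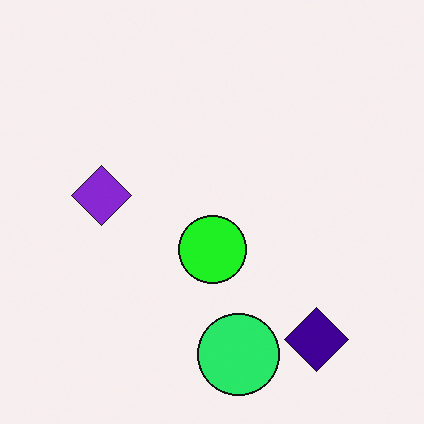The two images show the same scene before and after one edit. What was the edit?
It was hue-shifted by a moderate amount.

Every shape's color has rotated by the same amount around the hue wheel — a uniform hue shift.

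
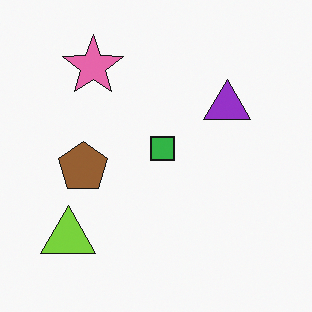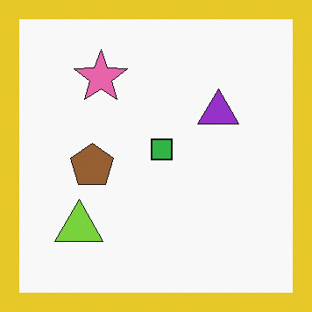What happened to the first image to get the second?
The transformation is: framed with a yellow border.

A solid yellow frame runs around the edge of the second image, with the content slightly shrunk inside it.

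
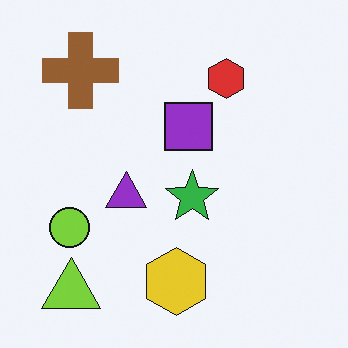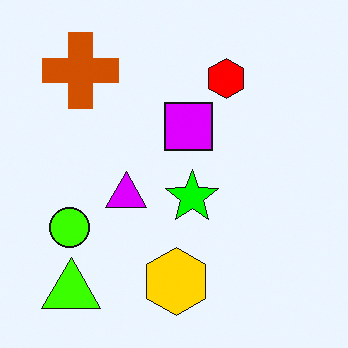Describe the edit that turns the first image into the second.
It was heavily oversaturated.

All colors are more vivid — a global saturation change.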